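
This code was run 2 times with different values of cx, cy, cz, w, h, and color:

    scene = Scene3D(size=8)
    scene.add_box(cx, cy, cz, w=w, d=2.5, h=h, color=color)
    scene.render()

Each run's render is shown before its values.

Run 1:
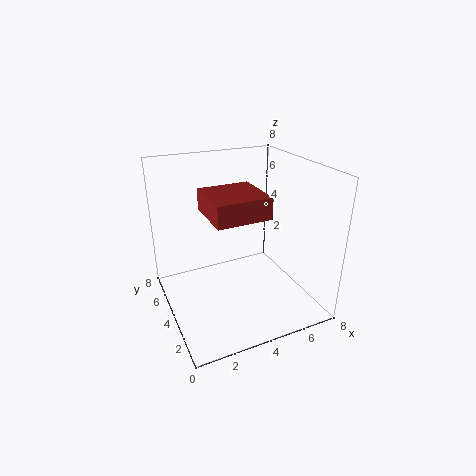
cx = 1.5
cy = 0.5
cz = 6.5
w = 2.5
h = 1
color = 'brown'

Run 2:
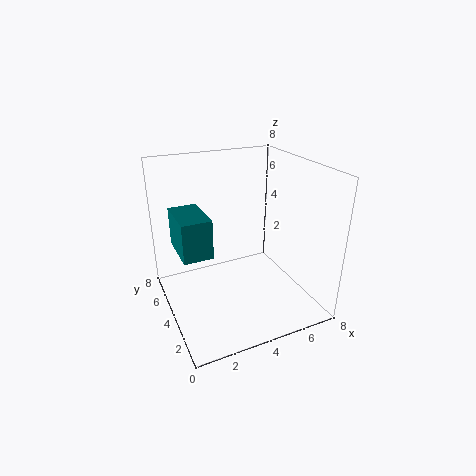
cx = 0.5
cy = 2.5
cz = 4
w = 1.5
h = 2
color = 'teal'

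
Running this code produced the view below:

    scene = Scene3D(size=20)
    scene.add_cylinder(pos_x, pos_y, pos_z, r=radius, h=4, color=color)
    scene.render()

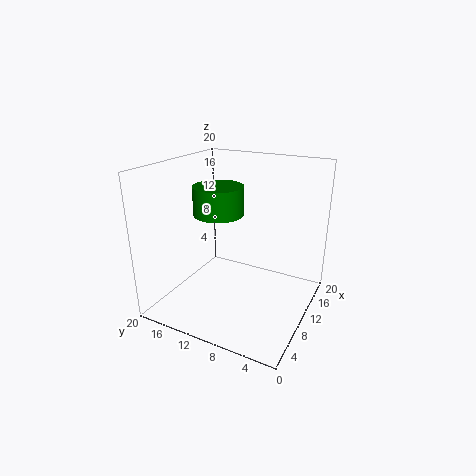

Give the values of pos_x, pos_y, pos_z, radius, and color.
pos_x = 10, pos_y = 13, pos_z = 13, radius = 3.5, color = 'green'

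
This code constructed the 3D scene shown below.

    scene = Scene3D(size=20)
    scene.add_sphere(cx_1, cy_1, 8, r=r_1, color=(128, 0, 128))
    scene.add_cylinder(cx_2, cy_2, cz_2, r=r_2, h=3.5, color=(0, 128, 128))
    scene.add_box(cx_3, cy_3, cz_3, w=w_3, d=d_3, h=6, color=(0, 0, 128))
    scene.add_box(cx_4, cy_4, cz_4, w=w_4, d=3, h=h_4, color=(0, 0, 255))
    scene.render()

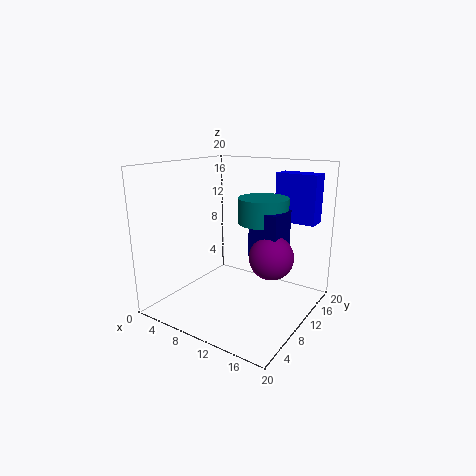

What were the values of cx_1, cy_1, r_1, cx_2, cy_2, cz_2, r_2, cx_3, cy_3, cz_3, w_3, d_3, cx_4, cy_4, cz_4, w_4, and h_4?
cx_1 = 15
cy_1 = 10.5
r_1 = 3
cx_2 = 12.5
cy_2 = 12.5
cz_2 = 12
r_2 = 3.5
cx_3 = 12
cy_3 = 9.5
cz_3 = 8
w_3 = 4
d_3 = 4.5
cx_4 = 12.5
cy_4 = 16
cz_4 = 11.5
w_4 = 6
h_4 = 7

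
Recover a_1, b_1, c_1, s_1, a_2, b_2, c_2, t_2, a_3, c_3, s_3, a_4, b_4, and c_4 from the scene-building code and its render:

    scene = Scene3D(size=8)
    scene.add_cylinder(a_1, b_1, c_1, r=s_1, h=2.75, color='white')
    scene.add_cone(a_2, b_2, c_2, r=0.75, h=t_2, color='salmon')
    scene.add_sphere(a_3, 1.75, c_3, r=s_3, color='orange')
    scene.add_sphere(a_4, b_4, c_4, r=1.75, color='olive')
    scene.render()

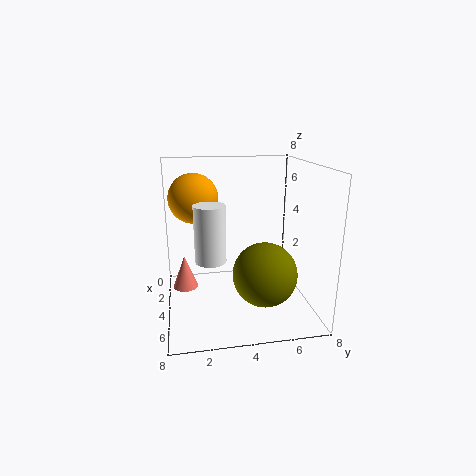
a_1 = 6.25; b_1 = 2.25; c_1 = 3.75; s_1 = 0.75; a_2 = 2.5; b_2 = 1; c_2 = 0.5; t_2 = 2; a_3 = 1.5; c_3 = 5.75; s_3 = 1.5; a_4 = 5.25; b_4 = 5.25; c_4 = 2.25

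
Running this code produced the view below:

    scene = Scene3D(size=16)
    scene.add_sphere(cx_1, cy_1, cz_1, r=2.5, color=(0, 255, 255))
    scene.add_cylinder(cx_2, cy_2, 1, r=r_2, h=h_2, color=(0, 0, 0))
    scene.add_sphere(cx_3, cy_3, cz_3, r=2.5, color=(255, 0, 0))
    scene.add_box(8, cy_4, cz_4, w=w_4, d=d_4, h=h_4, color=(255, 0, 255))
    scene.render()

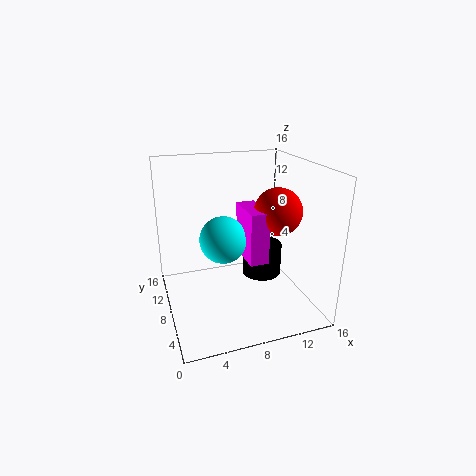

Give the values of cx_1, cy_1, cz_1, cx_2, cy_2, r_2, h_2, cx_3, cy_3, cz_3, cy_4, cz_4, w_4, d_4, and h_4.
cx_1 = 6, cy_1 = 7, cz_1 = 8.5, cx_2 = 12.5, cy_2 = 11.5, r_2 = 2.5, h_2 = 4, cx_3 = 11.5, cy_3 = 5.5, cz_3 = 11.5, cy_4 = 4, cz_4 = 6.5, w_4 = 2, d_4 = 4.5, h_4 = 5.5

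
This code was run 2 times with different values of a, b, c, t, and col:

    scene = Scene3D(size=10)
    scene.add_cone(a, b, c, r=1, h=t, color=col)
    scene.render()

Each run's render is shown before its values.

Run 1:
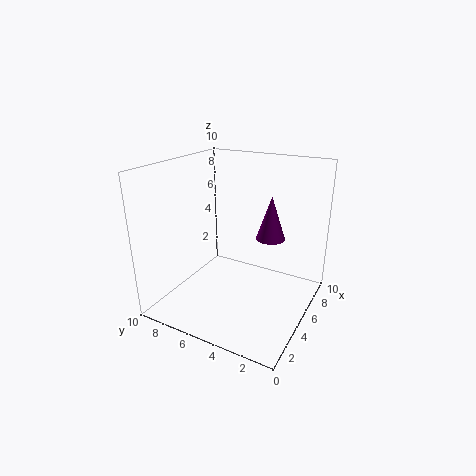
a = 6
b = 3
c = 5
t = 3
col = 'purple'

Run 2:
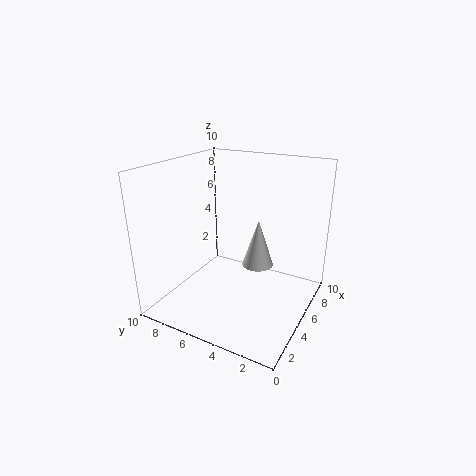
a = 4
b = 3
c = 4
t = 3
col = 'white'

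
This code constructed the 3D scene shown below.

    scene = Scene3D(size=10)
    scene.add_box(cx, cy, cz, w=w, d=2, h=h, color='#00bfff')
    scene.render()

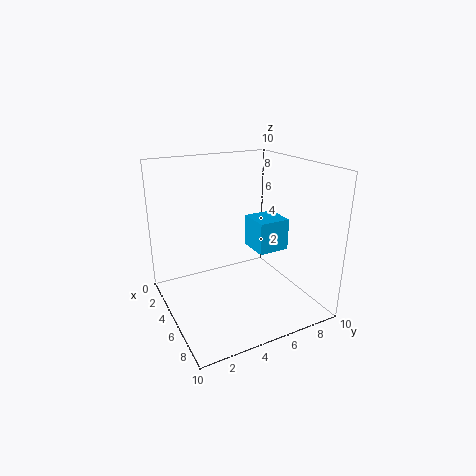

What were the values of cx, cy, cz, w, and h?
cx = 6, cy = 5, cz = 5, w = 2, h = 2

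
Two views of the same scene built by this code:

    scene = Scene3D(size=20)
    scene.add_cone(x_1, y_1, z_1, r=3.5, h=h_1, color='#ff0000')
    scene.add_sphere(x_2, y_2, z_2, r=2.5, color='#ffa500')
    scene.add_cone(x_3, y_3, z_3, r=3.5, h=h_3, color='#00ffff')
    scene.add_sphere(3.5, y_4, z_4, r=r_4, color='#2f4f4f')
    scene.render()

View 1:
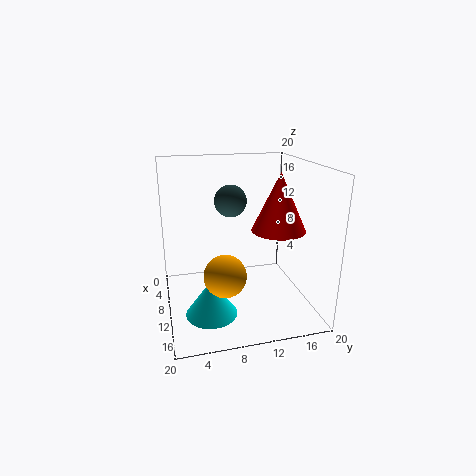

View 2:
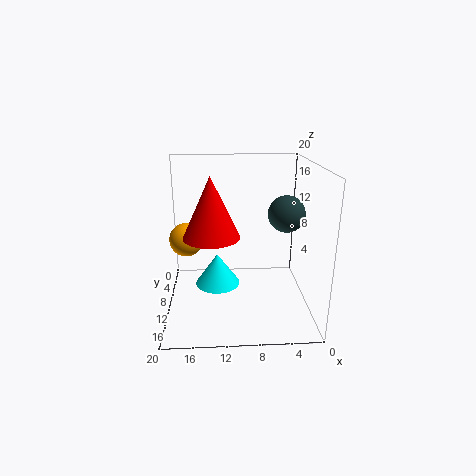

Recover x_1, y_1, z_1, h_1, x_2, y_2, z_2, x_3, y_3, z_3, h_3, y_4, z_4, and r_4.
x_1 = 13.5, y_1 = 14.5, z_1 = 12, h_1 = 7.5, x_2 = 17.5, y_2 = 6.5, z_2 = 8.5, x_3 = 13, y_3 = 5.5, z_3 = 0.5, h_3 = 5, y_4 = 10.5, z_4 = 13.5, r_4 = 2.5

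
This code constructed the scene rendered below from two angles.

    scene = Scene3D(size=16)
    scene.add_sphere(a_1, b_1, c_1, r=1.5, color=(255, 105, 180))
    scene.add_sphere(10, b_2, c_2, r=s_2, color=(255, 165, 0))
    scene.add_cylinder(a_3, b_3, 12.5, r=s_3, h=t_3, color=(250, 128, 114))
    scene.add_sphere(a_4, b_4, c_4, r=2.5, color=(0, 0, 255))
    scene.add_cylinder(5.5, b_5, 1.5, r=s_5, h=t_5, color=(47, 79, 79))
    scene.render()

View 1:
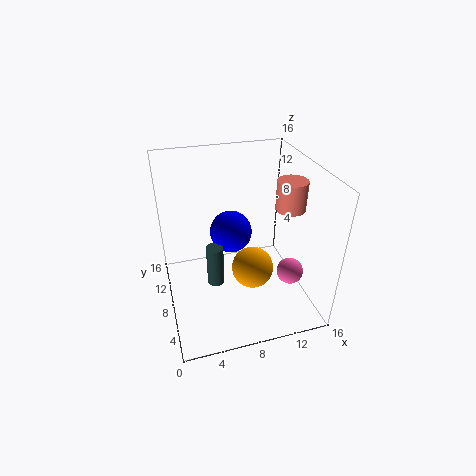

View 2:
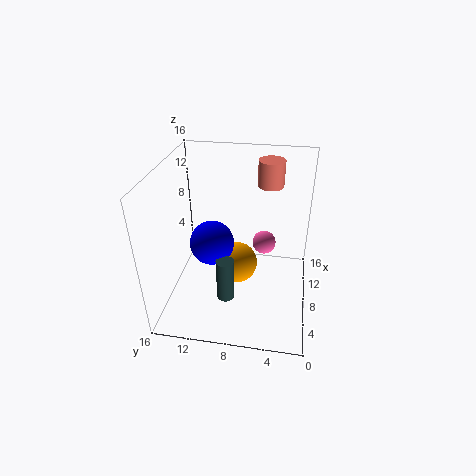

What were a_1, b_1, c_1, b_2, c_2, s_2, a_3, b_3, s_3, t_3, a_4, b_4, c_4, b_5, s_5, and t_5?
a_1 = 13.5; b_1 = 5.5; c_1 = 4; b_2 = 8.5; c_2 = 3; s_2 = 2.5; a_3 = 12.5; b_3 = 5; s_3 = 1.5; t_3 = 3; a_4 = 8; b_4 = 11; c_4 = 7; b_5 = 9; s_5 = 1; t_5 = 5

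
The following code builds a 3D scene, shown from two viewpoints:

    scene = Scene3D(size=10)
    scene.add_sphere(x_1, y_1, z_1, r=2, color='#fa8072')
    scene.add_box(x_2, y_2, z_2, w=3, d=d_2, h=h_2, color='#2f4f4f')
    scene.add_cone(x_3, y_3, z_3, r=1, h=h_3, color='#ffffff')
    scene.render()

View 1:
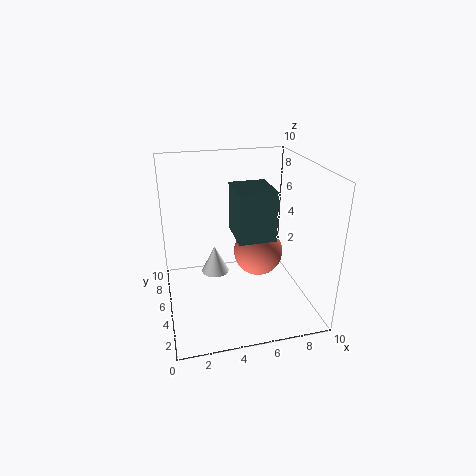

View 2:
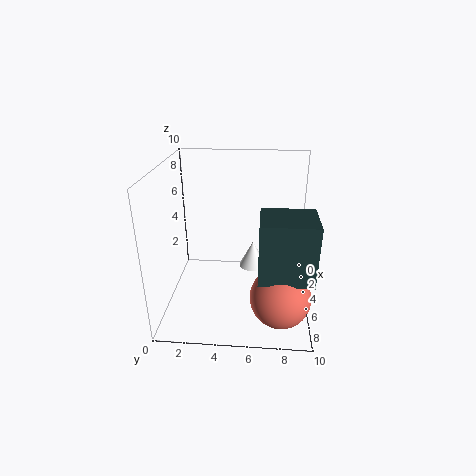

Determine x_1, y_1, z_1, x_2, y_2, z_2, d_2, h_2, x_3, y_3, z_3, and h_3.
x_1 = 7.5, y_1 = 8, z_1 = 2, x_2 = 5.5, y_2 = 6.5, z_2 = 3.5, d_2 = 3.5, h_2 = 4, x_3 = 3.5, y_3 = 6, z_3 = 2, h_3 = 2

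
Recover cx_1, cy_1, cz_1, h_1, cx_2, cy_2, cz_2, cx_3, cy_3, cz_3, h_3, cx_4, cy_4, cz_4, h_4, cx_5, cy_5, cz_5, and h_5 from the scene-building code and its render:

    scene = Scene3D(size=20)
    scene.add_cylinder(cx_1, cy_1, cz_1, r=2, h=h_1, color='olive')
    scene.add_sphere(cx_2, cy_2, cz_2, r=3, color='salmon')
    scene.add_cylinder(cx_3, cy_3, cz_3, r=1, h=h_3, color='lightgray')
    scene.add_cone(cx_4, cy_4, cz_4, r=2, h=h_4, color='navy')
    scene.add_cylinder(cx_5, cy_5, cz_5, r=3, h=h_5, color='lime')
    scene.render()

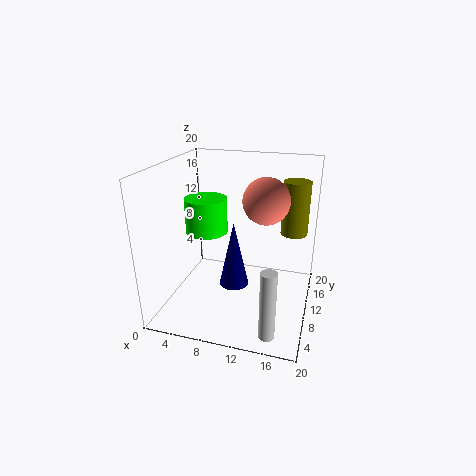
cx_1 = 17
cy_1 = 16
cz_1 = 9
h_1 = 8
cx_2 = 14
cy_2 = 9
cz_2 = 16
cx_3 = 16
cy_3 = 2
cz_3 = 1
h_3 = 9
cx_4 = 10
cy_4 = 8
cz_4 = 4
h_4 = 9
cx_5 = 5
cy_5 = 11
cz_5 = 10
h_5 = 5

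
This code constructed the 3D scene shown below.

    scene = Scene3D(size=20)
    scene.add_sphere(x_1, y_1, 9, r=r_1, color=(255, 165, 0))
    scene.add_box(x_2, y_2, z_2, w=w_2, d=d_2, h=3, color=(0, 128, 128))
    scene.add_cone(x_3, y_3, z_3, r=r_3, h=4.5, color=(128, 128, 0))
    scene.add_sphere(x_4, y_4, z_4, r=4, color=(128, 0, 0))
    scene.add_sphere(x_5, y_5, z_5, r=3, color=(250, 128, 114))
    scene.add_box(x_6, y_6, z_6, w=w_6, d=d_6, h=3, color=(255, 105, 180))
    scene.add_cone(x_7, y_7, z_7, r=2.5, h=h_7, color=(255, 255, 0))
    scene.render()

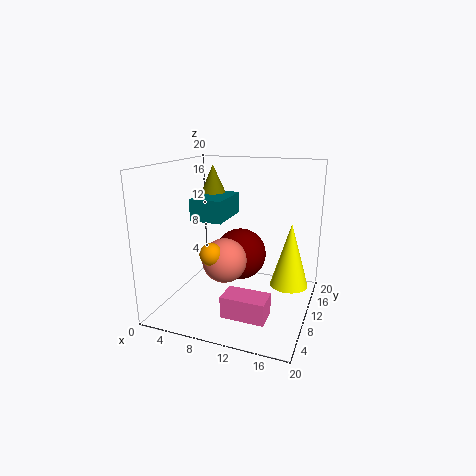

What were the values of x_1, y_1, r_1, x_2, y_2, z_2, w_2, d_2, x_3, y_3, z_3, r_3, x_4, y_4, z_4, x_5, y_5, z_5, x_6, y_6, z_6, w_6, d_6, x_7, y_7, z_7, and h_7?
x_1 = 8
y_1 = 5.5
r_1 = 1.5
x_2 = 4
y_2 = 7.5
z_2 = 12.5
w_2 = 4.5
d_2 = 7
x_3 = 5
y_3 = 13
z_3 = 15
r_3 = 2
x_4 = 8.5
y_4 = 15
z_4 = 5.5
x_5 = 9
y_5 = 7.5
z_5 = 7.5
x_6 = 9.5
y_6 = 4.5
z_6 = 0.5
w_6 = 6
d_6 = 3.5
x_7 = 17.5
y_7 = 9.5
z_7 = 4.5
h_7 = 8.5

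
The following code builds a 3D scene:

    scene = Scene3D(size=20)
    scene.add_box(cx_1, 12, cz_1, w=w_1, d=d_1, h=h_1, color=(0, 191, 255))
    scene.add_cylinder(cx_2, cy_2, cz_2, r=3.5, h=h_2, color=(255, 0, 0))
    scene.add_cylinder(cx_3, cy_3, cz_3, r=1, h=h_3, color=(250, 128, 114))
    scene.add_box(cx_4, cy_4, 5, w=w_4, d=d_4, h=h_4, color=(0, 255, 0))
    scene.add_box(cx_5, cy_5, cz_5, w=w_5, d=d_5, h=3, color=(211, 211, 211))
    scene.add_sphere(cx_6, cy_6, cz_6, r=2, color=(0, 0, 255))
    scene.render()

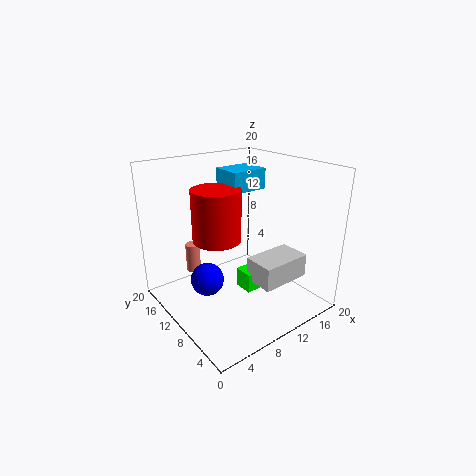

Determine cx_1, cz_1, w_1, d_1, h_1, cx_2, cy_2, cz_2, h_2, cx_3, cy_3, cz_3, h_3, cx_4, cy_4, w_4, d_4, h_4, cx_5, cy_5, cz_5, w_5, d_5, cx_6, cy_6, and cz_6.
cx_1 = 11, cz_1 = 15.5, w_1 = 5.5, d_1 = 4.5, h_1 = 3, cx_2 = 8.5, cy_2 = 13, cz_2 = 9, h_2 = 7.5, cx_3 = 5, cy_3 = 14, cz_3 = 5, h_3 = 4, cx_4 = 7.5, cy_4 = 4.5, w_4 = 4.5, d_4 = 2.5, h_4 = 2.5, cx_5 = 8, cy_5 = 1.5, cz_5 = 6.5, w_5 = 6.5, d_5 = 4, cx_6 = 3, cy_6 = 7, cz_6 = 7.5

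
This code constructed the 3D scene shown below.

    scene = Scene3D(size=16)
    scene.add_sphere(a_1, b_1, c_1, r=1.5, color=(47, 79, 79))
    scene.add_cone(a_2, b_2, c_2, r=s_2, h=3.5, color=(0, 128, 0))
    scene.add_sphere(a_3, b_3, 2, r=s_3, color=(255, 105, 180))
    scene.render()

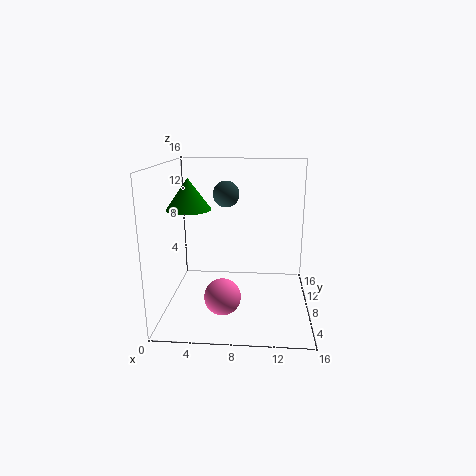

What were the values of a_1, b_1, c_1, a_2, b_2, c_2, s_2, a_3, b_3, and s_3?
a_1 = 6.5, b_1 = 10, c_1 = 12.5, a_2 = 2.5, b_2 = 8.5, c_2 = 11, s_2 = 2.5, a_3 = 6.5, b_3 = 5.5, s_3 = 2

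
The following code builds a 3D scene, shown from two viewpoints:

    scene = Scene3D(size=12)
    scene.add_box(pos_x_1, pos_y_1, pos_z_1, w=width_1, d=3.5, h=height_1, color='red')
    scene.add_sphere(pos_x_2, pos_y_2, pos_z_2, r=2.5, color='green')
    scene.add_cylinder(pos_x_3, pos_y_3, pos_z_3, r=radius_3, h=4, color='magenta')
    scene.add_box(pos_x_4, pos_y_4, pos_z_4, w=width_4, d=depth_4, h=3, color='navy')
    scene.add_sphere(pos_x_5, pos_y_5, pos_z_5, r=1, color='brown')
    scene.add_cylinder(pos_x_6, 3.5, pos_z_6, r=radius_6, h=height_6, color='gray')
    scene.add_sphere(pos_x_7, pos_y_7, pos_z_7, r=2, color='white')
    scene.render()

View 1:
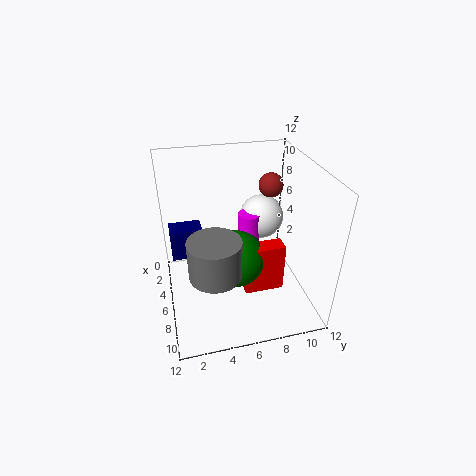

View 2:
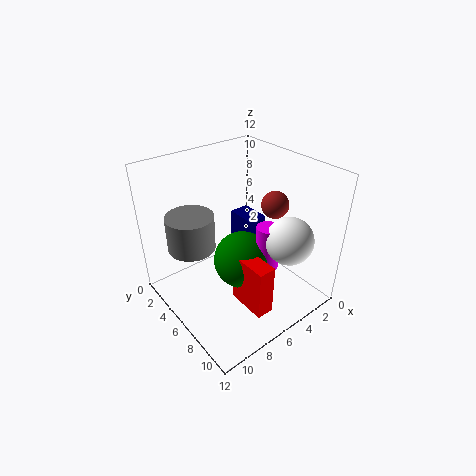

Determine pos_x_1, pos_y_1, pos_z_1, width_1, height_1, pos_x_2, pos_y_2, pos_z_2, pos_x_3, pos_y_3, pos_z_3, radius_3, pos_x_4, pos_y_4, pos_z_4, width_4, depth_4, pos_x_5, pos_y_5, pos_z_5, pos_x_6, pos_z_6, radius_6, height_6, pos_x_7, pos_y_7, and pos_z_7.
pos_x_1 = 5.5, pos_y_1 = 6.5, pos_z_1 = 0.5, width_1 = 1.5, height_1 = 4.5, pos_x_2 = 5.5, pos_y_2 = 6, pos_z_2 = 3.5, pos_x_3 = 4, pos_y_3 = 7.5, pos_z_3 = 3, radius_3 = 1, pos_x_4 = 0.5, pos_y_4 = 0.5, pos_z_4 = 2, width_4 = 2, depth_4 = 3, pos_x_5 = 5, pos_y_5 = 9, pos_z_5 = 10, pos_x_6 = 9, pos_z_6 = 5, radius_6 = 2, height_6 = 3, pos_x_7 = 3, pos_y_7 = 9, pos_z_7 = 6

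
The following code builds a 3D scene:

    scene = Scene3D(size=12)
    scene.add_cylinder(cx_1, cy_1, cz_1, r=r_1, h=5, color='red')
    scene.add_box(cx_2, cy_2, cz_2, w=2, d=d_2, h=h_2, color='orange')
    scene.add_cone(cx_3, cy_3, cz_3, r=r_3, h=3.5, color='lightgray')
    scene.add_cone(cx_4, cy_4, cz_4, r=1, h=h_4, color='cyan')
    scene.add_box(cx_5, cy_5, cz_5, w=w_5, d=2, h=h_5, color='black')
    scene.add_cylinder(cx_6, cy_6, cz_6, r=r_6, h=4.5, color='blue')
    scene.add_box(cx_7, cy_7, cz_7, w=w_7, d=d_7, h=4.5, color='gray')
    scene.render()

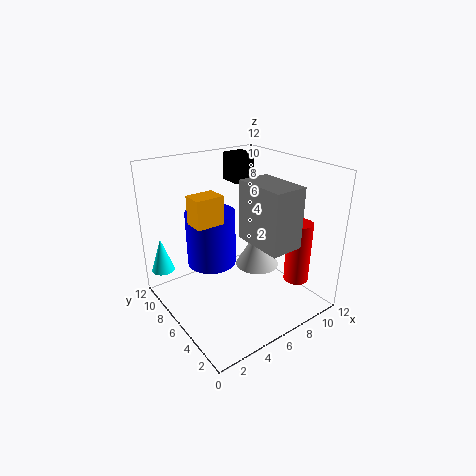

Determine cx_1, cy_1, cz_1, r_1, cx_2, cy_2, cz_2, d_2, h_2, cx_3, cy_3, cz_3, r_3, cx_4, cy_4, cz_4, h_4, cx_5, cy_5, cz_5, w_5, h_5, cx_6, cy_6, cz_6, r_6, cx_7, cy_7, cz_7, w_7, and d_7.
cx_1 = 9; cy_1 = 2; cz_1 = 3; r_1 = 1; cx_2 = 1; cy_2 = 3.5; cz_2 = 9; d_2 = 1.5; h_2 = 2; cx_3 = 9; cy_3 = 7; cz_3 = 2; r_3 = 2; cx_4 = 1; cy_4 = 10.5; cz_4 = 2.5; h_4 = 3; cx_5 = 8; cy_5 = 9; cz_5 = 9.5; w_5 = 2; h_5 = 2.5; cx_6 = 4; cy_6 = 7; cz_6 = 4; r_6 = 2; cx_7 = 5; cy_7 = 0.5; cz_7 = 7; w_7 = 2.5; d_7 = 4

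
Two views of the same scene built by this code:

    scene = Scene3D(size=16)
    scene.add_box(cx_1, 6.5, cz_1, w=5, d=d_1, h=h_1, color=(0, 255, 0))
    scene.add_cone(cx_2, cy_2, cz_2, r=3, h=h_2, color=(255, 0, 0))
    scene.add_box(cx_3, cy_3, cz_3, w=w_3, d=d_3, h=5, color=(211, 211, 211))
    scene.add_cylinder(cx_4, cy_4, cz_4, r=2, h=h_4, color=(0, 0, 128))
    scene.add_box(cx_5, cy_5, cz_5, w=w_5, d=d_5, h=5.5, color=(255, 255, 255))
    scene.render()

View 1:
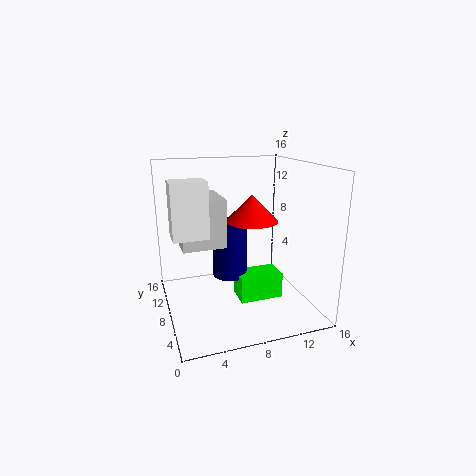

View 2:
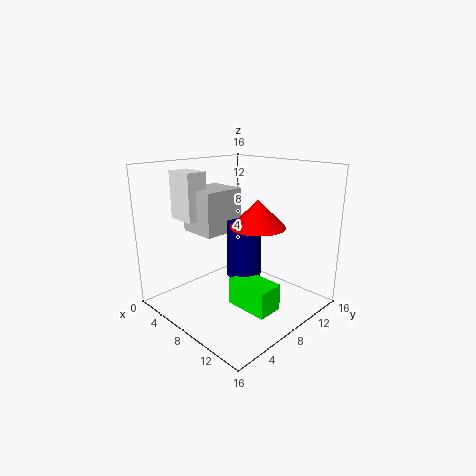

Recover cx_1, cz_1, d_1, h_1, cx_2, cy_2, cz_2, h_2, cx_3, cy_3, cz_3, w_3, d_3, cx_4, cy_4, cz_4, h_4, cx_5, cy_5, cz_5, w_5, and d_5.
cx_1 = 8
cz_1 = 0.5
d_1 = 3
h_1 = 3
cx_2 = 10
cy_2 = 9
cz_2 = 9.5
h_2 = 3
cx_3 = 1.5
cy_3 = 5.5
cz_3 = 8
w_3 = 4.5
d_3 = 5
cx_4 = 7.5
cy_4 = 9.5
cz_4 = 3
h_4 = 6.5
cx_5 = 0.5
cy_5 = 4.5
cz_5 = 9.5
w_5 = 3.5
d_5 = 2.5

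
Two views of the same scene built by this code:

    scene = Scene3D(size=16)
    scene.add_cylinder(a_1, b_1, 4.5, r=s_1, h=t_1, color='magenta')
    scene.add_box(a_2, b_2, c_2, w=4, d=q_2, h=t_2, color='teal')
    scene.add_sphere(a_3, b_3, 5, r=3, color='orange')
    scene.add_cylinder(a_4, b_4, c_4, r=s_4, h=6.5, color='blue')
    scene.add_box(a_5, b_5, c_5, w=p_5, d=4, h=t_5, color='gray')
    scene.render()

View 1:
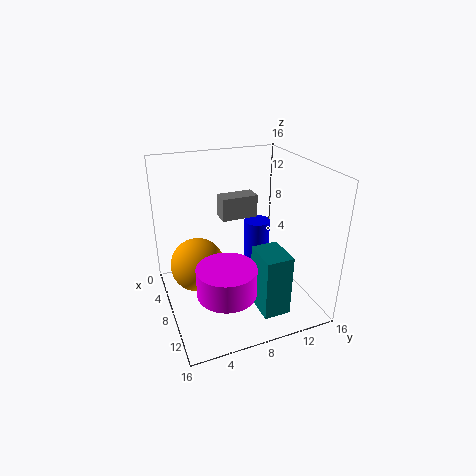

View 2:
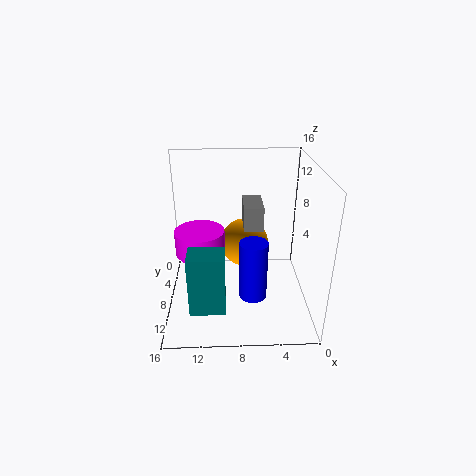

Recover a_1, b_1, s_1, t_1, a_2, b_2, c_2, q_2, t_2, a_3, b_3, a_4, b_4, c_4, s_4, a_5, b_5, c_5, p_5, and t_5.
a_1 = 12.5, b_1 = 5, s_1 = 3, t_1 = 3, a_2 = 9.5, b_2 = 9, c_2 = 0.5, q_2 = 3, t_2 = 7, a_3 = 7, b_3 = 3.5, a_4 = 6.5, b_4 = 11, c_4 = 2.5, s_4 = 1.5, a_5 = 5.5, b_5 = 6.5, c_5 = 10, p_5 = 2, t_5 = 2.5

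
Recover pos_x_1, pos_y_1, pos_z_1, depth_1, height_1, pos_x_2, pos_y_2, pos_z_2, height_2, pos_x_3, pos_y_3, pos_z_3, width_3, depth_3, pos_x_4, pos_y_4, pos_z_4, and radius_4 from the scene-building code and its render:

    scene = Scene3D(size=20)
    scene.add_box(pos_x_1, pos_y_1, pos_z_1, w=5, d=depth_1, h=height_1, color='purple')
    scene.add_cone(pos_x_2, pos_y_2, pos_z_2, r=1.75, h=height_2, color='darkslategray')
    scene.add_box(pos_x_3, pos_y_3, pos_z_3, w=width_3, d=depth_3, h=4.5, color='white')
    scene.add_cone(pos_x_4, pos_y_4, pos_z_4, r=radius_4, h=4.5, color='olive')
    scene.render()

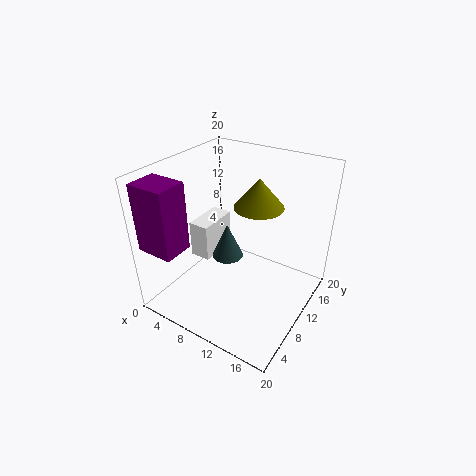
pos_x_1 = 1.25
pos_y_1 = 0.25
pos_z_1 = 10.5
depth_1 = 4
height_1 = 9
pos_x_2 = 12.75
pos_y_2 = 3.5
pos_z_2 = 12.25
height_2 = 4
pos_x_3 = 7.25
pos_y_3 = 3.5
pos_z_3 = 10.25
width_3 = 2.5
depth_3 = 5
pos_x_4 = 10
pos_y_4 = 15.75
pos_z_4 = 12.25
radius_4 = 3.75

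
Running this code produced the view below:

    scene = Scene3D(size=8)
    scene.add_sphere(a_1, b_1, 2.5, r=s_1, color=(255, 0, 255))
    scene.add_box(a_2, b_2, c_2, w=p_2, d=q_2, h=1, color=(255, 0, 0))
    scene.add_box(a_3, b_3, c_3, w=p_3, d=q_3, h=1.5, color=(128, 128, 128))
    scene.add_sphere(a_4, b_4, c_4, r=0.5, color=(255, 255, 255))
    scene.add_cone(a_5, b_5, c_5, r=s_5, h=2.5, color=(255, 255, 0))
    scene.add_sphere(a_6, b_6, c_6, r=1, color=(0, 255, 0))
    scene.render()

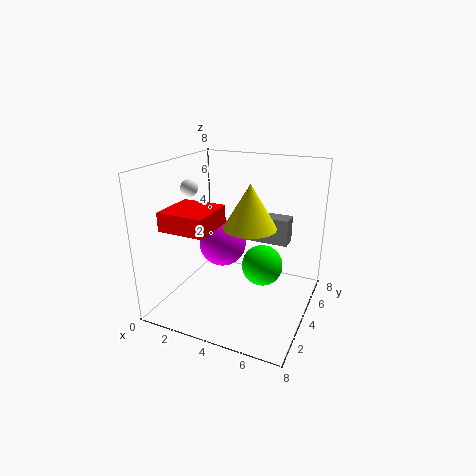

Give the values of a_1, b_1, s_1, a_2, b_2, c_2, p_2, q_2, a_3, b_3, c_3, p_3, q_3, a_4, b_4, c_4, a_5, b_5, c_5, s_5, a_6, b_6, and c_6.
a_1 = 2; b_1 = 6; s_1 = 1.5; a_2 = 1; b_2 = 1; c_2 = 5; p_2 = 2.5; q_2 = 2.5; a_3 = 4; b_3 = 5; c_3 = 3.5; p_3 = 2.5; q_3 = 1; a_4 = 1; b_4 = 4; c_4 = 6.5; a_5 = 4.5; b_5 = 4.5; c_5 = 4.5; s_5 = 1.5; a_6 = 6; b_6 = 2.5; c_6 = 3.5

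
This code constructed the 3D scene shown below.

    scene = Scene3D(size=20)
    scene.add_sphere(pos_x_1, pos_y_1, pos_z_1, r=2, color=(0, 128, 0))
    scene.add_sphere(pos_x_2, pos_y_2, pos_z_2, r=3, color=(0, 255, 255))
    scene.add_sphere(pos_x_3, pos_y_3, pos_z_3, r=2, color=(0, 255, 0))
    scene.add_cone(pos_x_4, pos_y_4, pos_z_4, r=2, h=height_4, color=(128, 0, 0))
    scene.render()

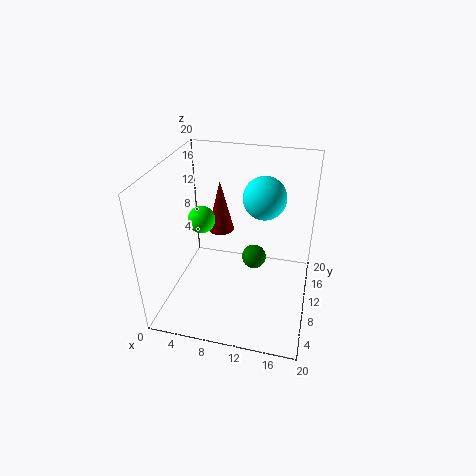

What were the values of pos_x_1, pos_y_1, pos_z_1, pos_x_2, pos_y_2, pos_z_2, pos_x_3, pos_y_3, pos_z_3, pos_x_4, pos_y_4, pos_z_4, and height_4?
pos_x_1 = 11; pos_y_1 = 17; pos_z_1 = 2; pos_x_2 = 13; pos_y_2 = 13; pos_z_2 = 15; pos_x_3 = 4; pos_y_3 = 12; pos_z_3 = 11; pos_x_4 = 6; pos_y_4 = 15; pos_z_4 = 8; height_4 = 8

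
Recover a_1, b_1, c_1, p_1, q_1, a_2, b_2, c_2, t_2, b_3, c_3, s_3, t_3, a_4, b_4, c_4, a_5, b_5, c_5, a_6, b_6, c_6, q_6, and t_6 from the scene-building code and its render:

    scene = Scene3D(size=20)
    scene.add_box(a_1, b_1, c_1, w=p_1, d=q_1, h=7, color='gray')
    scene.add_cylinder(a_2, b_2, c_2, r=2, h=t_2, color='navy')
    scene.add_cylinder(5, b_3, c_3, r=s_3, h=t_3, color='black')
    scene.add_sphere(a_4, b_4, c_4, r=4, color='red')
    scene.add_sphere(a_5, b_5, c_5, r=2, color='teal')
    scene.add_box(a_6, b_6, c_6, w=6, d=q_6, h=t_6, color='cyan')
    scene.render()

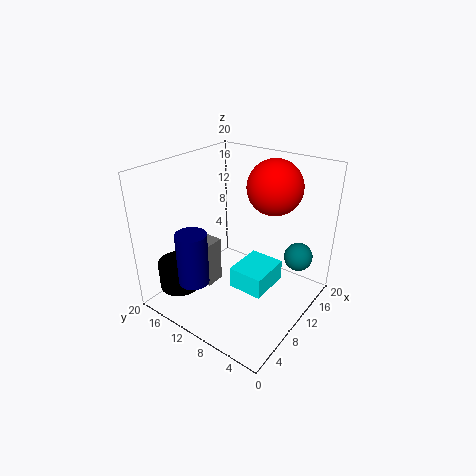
a_1 = 8; b_1 = 14; c_1 = 1; p_1 = 3; q_1 = 4; a_2 = 3; b_2 = 12; c_2 = 6; t_2 = 7; b_3 = 17; c_3 = 2; s_3 = 3; t_3 = 4; a_4 = 16; b_4 = 8; c_4 = 16; a_5 = 15; b_5 = 3; c_5 = 7; a_6 = 8; b_6 = 5; c_6 = 3; q_6 = 5; t_6 = 3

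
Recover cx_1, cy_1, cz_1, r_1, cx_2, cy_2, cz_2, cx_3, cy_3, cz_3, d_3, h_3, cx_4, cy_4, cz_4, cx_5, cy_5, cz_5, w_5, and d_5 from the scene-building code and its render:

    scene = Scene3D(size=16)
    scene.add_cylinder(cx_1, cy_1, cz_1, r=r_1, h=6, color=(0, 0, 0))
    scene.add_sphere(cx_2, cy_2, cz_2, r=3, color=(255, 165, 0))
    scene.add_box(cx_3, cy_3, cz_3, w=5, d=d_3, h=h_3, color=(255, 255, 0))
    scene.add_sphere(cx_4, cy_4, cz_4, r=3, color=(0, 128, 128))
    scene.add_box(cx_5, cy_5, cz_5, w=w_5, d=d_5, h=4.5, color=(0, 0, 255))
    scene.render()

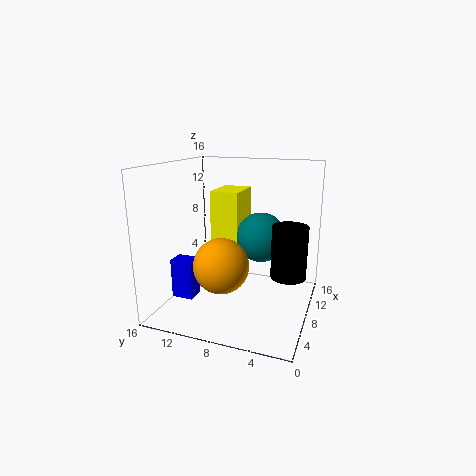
cx_1 = 9.5, cy_1 = 2.5, cz_1 = 3.5, r_1 = 2, cx_2 = 5.5, cy_2 = 9, cz_2 = 5.5, cx_3 = 10.5, cy_3 = 9, cz_3 = 6, d_3 = 3.5, h_3 = 6.5, cx_4 = 12, cy_4 = 6.5, cz_4 = 7, cx_5 = 5, cy_5 = 12.5, cz_5 = 1, w_5 = 2, d_5 = 2.5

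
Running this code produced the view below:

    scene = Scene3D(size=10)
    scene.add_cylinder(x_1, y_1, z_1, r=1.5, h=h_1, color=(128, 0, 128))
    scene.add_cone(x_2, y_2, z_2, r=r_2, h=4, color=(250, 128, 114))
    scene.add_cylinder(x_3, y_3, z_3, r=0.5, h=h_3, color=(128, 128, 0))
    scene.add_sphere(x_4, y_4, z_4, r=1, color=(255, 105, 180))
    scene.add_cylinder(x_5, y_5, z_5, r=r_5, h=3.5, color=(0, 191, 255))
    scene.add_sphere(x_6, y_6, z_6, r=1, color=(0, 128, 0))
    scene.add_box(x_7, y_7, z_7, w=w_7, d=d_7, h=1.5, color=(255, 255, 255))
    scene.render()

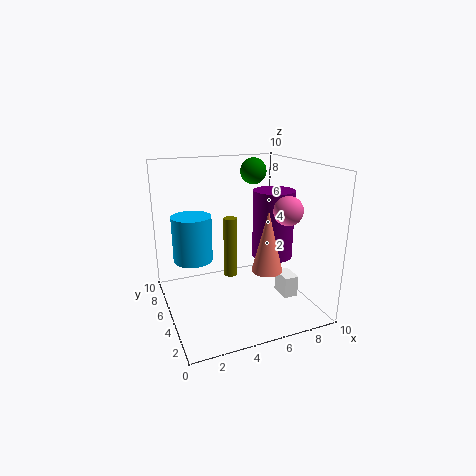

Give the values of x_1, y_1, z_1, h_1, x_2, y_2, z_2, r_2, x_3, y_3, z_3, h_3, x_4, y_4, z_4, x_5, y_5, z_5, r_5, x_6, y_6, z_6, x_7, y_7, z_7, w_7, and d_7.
x_1 = 8
y_1 = 5.5
z_1 = 3
h_1 = 5
x_2 = 6
y_2 = 2.5
z_2 = 3.5
r_2 = 1
x_3 = 5
y_3 = 6.5
z_3 = 1.5
h_3 = 4.5
x_4 = 8
y_4 = 3.5
z_4 = 7
x_5 = 2.5
y_5 = 8
z_5 = 2.5
r_5 = 1.5
x_6 = 7.5
y_6 = 8
z_6 = 9
x_7 = 7.5
y_7 = 2.5
z_7 = 1
w_7 = 1
d_7 = 1.5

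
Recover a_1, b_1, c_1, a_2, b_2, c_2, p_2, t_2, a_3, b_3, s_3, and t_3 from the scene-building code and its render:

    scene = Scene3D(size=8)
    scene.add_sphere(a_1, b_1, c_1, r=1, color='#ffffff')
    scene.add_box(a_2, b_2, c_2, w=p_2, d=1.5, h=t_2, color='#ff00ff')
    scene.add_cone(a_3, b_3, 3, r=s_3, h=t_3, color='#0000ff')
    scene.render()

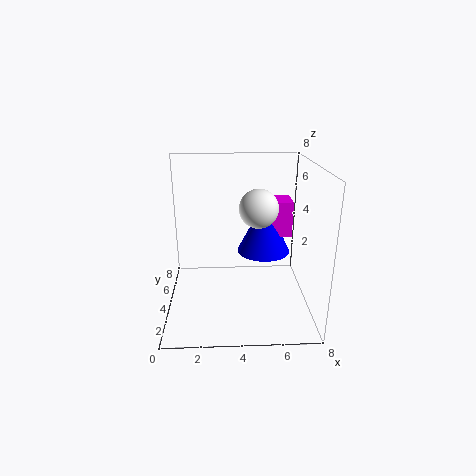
a_1 = 5
b_1 = 3
c_1 = 6
a_2 = 5.5
b_2 = 4
c_2 = 4
p_2 = 1.5
t_2 = 2
a_3 = 5.5
b_3 = 4.5
s_3 = 1.5
t_3 = 3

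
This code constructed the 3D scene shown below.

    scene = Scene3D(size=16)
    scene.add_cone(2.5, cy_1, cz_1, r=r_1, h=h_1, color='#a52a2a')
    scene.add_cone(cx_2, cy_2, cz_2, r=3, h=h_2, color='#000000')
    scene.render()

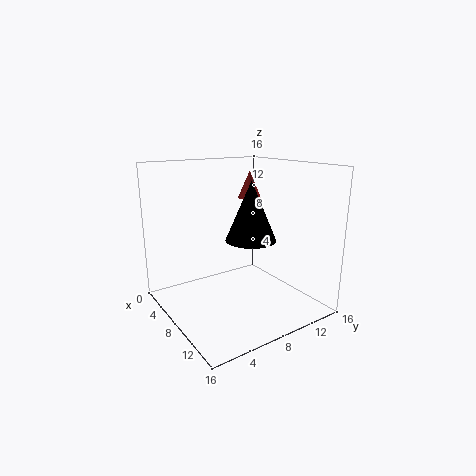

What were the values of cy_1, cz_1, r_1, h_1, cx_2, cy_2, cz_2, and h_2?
cy_1 = 13.5
cz_1 = 11
r_1 = 1.5
h_1 = 3.5
cx_2 = 7
cy_2 = 10.5
cz_2 = 7
h_2 = 7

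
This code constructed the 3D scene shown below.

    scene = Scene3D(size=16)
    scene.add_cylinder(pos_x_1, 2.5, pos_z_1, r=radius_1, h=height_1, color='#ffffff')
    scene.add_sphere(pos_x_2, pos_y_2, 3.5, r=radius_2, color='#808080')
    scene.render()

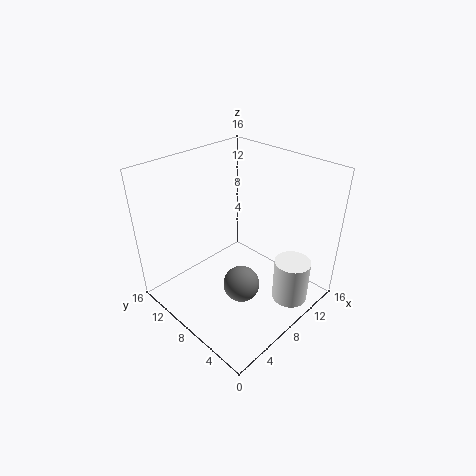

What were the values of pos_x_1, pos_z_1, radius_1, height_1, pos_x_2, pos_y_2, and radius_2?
pos_x_1 = 11, pos_z_1 = 1, radius_1 = 2, height_1 = 5, pos_x_2 = 6.5, pos_y_2 = 6, radius_2 = 2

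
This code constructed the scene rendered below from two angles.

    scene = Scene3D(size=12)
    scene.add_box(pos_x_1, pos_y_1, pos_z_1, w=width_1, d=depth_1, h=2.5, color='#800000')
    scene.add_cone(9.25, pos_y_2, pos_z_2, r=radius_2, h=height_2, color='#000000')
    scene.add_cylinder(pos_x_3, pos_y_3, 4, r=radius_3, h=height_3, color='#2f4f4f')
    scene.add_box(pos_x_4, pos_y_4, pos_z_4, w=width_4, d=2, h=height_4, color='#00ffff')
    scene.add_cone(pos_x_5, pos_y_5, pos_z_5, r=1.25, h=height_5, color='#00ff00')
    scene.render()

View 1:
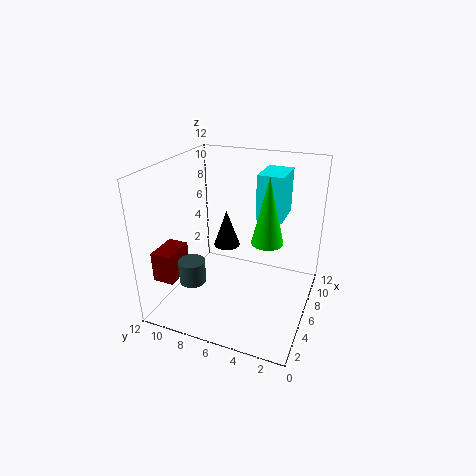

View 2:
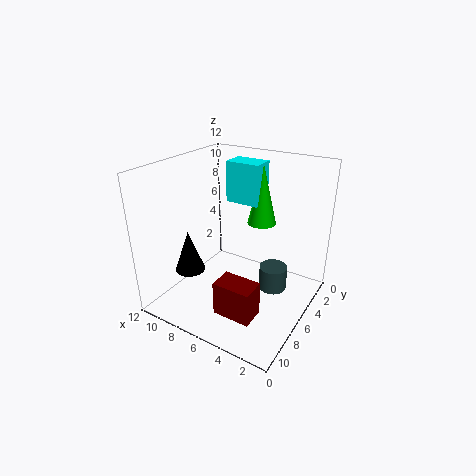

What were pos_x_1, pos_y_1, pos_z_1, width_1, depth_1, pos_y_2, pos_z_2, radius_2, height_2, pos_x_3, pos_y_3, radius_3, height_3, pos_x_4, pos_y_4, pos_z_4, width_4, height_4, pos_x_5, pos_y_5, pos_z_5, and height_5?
pos_x_1 = 1.75, pos_y_1 = 10, pos_z_1 = 3, width_1 = 2.75, depth_1 = 1.75, pos_y_2 = 8.5, pos_z_2 = 3.25, radius_2 = 1.25, height_2 = 3.5, pos_x_3 = 1.75, pos_y_3 = 8, radius_3 = 1, height_3 = 1.75, pos_x_4 = 5.25, pos_y_4 = 2.25, pos_z_4 = 8.25, width_4 = 3, height_4 = 3.5, pos_x_5 = 5.25, pos_y_5 = 3.25, pos_z_5 = 6.5, height_5 = 5.25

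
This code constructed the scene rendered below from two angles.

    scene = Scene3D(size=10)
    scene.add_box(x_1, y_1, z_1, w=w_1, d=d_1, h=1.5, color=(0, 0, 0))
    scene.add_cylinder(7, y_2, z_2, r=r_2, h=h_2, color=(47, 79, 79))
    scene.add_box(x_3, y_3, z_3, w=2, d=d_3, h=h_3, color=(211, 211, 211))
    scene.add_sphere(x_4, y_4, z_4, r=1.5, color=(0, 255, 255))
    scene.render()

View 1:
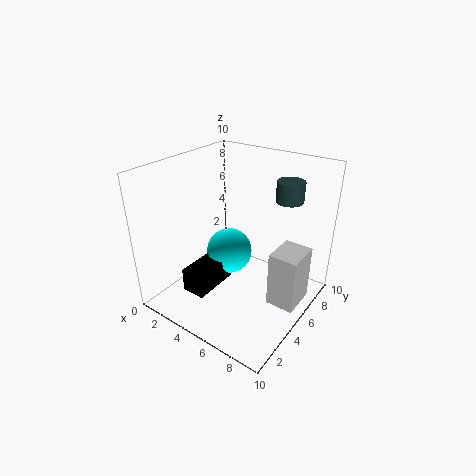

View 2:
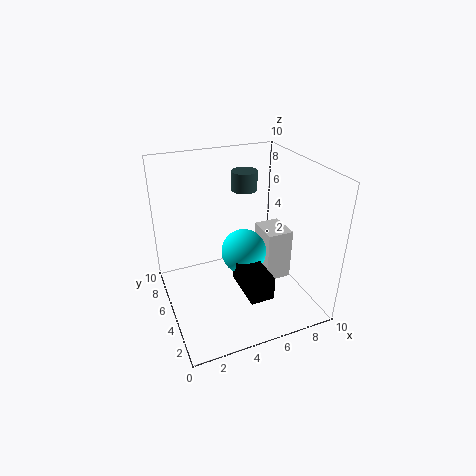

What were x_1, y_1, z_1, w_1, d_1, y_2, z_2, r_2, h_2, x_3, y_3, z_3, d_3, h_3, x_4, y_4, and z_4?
x_1 = 4; y_1 = 0.5; z_1 = 3; w_1 = 1.5; d_1 = 3; y_2 = 8.5; z_2 = 7; r_2 = 1; h_2 = 1.5; x_3 = 7.5; y_3 = 5; z_3 = 0.5; d_3 = 2.5; h_3 = 4; x_4 = 5; y_4 = 4; z_4 = 4.5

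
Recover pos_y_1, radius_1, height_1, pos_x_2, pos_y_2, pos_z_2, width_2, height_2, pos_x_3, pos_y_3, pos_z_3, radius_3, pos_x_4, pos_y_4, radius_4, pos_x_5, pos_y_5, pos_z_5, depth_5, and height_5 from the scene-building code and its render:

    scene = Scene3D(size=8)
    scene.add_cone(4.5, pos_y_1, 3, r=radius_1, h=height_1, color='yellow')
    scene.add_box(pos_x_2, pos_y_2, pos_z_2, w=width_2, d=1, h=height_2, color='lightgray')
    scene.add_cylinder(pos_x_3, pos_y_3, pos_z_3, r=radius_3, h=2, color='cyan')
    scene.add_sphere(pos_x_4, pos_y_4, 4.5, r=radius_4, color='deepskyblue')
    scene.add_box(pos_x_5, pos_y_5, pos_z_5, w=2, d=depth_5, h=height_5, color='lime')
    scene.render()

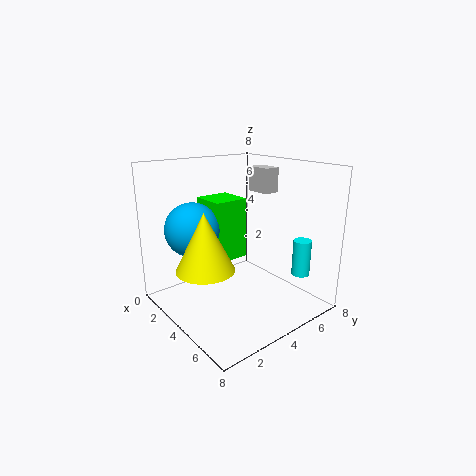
pos_y_1 = 1.5, radius_1 = 1.5, height_1 = 3, pos_x_2 = 2, pos_y_2 = 6.5, pos_z_2 = 6, width_2 = 1.5, height_2 = 1.5, pos_x_3 = 6.5, pos_y_3 = 6.5, pos_z_3 = 2, radius_3 = 0.5, pos_x_4 = 2.5, pos_y_4 = 2, radius_4 = 1.5, pos_x_5 = 1.5, pos_y_5 = 3, pos_z_5 = 2.5, depth_5 = 2, height_5 = 3.5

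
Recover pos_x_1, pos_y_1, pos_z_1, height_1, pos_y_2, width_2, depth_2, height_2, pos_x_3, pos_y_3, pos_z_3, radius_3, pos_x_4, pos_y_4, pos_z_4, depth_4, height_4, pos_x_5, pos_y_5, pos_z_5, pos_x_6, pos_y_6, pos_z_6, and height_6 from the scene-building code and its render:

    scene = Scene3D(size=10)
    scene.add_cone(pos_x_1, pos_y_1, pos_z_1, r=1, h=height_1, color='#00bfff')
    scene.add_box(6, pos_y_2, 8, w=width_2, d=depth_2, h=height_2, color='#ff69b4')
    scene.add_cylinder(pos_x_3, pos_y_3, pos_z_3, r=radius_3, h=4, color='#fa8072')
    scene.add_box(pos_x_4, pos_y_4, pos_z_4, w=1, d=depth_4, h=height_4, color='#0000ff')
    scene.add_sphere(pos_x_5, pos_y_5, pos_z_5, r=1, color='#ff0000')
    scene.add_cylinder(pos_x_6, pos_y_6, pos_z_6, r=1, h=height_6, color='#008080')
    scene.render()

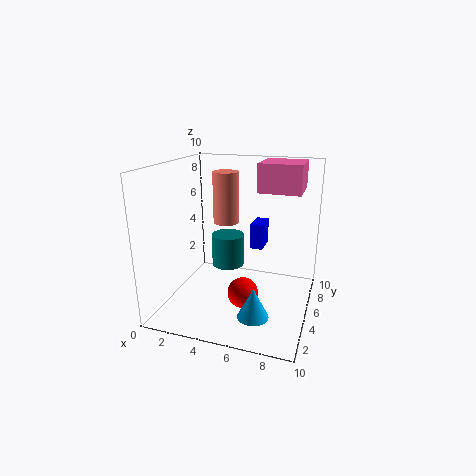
pos_x_1 = 7, pos_y_1 = 2, pos_z_1 = 1, height_1 = 2, pos_y_2 = 6, width_2 = 3, depth_2 = 3, height_2 = 2, pos_x_3 = 3, pos_y_3 = 8, pos_z_3 = 5, radius_3 = 1, pos_x_4 = 5, pos_y_4 = 8, pos_z_4 = 3, depth_4 = 2, height_4 = 2, pos_x_5 = 6, pos_y_5 = 3, pos_z_5 = 2, pos_x_6 = 5, pos_y_6 = 3, pos_z_6 = 4, height_6 = 2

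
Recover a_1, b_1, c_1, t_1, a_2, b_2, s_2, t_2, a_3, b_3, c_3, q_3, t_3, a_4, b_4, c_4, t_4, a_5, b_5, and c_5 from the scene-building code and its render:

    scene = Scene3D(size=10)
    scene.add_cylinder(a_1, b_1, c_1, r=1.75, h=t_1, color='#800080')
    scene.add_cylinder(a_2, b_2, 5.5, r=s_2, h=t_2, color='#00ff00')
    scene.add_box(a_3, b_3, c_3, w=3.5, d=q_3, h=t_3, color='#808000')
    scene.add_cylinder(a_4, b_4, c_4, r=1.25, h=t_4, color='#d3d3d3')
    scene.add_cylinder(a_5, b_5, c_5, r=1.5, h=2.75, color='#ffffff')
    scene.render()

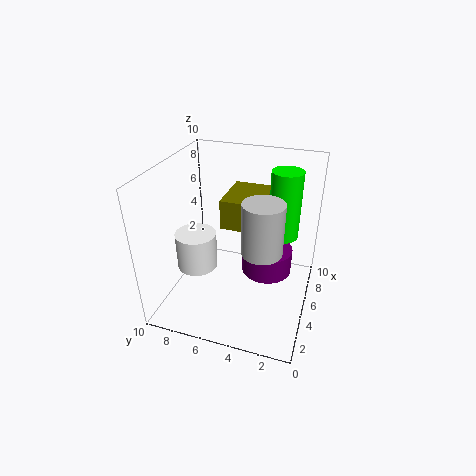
a_1 = 5.5; b_1 = 3; c_1 = 2.5; t_1 = 1.75; a_2 = 5.5; b_2 = 2; s_2 = 1; t_2 = 4.5; a_3 = 4.25; b_3 = 3.25; c_3 = 6; q_3 = 2.75; t_3 = 2; a_4 = 2.75; b_4 = 2.75; c_4 = 5.75; t_4 = 3.25; a_5 = 5; b_5 = 8.25; c_5 = 2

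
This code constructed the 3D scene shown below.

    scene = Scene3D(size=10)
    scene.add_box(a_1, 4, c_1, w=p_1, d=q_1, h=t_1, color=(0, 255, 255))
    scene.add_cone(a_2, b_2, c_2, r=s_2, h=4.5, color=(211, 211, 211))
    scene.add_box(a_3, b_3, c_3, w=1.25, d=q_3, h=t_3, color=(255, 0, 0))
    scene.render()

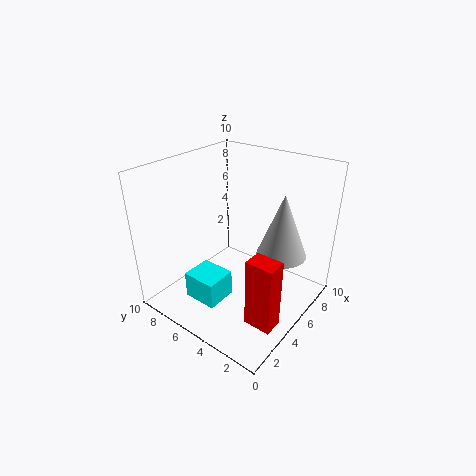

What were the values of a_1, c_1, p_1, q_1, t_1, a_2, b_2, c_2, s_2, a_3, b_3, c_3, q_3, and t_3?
a_1 = 1; c_1 = 2; p_1 = 2; q_1 = 2.25; t_1 = 1.75; a_2 = 6.75; b_2 = 2.5; c_2 = 3.75; s_2 = 1.75; a_3 = 1.75; b_3 = 0.25; c_3 = 1.5; q_3 = 1.75; t_3 = 4.5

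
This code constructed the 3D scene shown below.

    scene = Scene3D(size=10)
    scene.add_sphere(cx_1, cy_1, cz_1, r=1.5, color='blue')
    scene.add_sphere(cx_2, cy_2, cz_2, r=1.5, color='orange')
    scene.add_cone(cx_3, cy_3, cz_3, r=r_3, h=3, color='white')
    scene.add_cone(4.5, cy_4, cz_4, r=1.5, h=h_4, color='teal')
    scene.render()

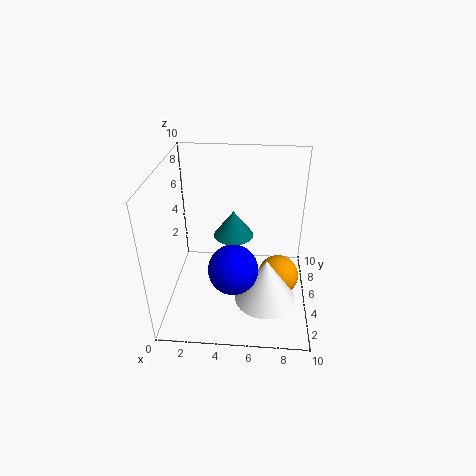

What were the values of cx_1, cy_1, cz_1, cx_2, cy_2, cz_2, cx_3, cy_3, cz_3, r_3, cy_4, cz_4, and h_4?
cx_1 = 5; cy_1 = 1.5; cz_1 = 5; cx_2 = 8; cy_2 = 5.5; cz_2 = 1.5; cx_3 = 7; cy_3 = 2.5; cz_3 = 2; r_3 = 2; cy_4 = 7; cz_4 = 4; h_4 = 2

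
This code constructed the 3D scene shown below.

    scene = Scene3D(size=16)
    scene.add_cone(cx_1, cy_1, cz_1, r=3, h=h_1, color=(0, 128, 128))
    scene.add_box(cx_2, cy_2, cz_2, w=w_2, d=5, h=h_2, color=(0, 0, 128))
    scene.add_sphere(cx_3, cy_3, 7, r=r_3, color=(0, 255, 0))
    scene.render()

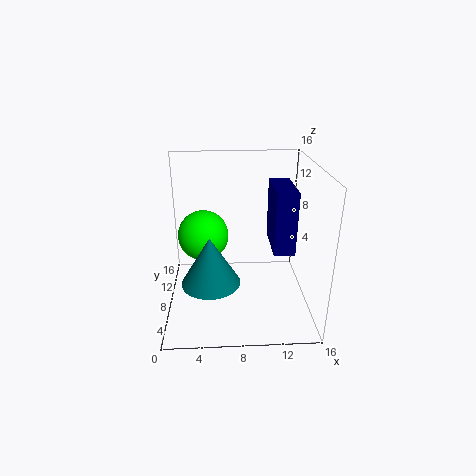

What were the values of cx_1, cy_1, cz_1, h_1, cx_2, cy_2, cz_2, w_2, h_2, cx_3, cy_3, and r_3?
cx_1 = 5, cy_1 = 4, cz_1 = 5, h_1 = 5, cx_2 = 11, cy_2 = 2, cz_2 = 9, w_2 = 2, h_2 = 6, cx_3 = 4, cy_3 = 11, r_3 = 3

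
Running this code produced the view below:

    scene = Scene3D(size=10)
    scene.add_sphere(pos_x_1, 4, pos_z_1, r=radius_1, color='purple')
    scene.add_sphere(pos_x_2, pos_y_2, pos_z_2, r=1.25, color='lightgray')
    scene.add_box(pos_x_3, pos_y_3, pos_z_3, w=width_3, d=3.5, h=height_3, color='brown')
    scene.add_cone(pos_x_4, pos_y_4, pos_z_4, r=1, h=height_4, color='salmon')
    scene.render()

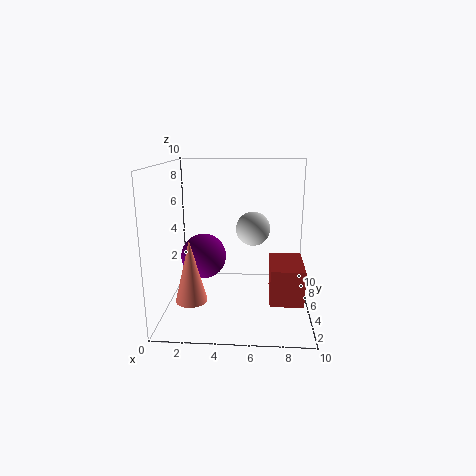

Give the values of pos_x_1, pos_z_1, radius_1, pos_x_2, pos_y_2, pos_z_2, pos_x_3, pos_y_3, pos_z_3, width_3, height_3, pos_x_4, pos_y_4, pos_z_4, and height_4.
pos_x_1 = 2.75; pos_z_1 = 4; radius_1 = 1.5; pos_x_2 = 6; pos_y_2 = 6.5; pos_z_2 = 5.25; pos_x_3 = 7.25; pos_y_3 = 2.75; pos_z_3 = 1; width_3 = 2.25; height_3 = 2.5; pos_x_4 = 2.25; pos_y_4 = 2; pos_z_4 = 1.75; height_4 = 4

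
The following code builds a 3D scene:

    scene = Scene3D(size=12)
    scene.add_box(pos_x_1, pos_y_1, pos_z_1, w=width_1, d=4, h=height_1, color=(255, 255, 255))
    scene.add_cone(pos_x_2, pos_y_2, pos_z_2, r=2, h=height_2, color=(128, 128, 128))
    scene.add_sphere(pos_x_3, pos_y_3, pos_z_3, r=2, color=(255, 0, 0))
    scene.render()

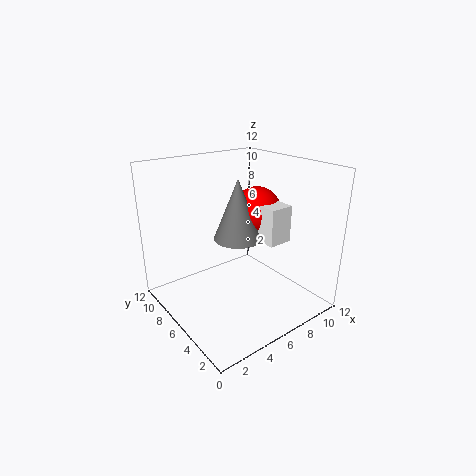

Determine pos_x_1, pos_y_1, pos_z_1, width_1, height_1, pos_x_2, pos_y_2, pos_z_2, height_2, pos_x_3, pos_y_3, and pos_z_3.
pos_x_1 = 7
pos_y_1 = 3
pos_z_1 = 6
width_1 = 2
height_1 = 3
pos_x_2 = 6
pos_y_2 = 6
pos_z_2 = 6
height_2 = 5
pos_x_3 = 8
pos_y_3 = 6
pos_z_3 = 8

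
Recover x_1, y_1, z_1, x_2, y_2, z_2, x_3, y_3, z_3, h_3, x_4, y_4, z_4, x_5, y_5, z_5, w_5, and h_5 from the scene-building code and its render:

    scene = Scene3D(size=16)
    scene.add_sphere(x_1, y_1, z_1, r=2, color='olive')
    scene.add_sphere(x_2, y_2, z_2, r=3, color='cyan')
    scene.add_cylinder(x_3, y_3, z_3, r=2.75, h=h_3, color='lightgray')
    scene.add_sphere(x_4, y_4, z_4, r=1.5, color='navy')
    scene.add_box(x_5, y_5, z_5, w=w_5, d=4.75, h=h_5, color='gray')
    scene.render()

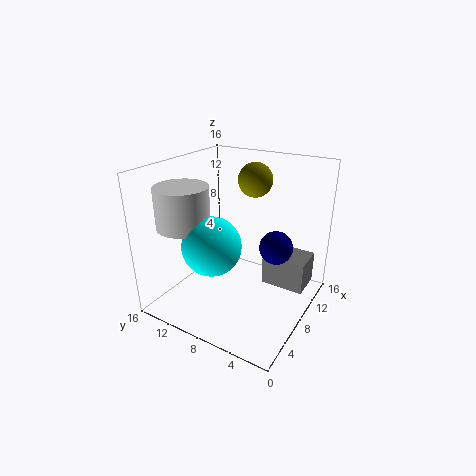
x_1 = 12.25; y_1 = 8.25; z_1 = 13.5; x_2 = 3.75; y_2 = 8.5; z_2 = 8.75; x_3 = 3.5; y_3 = 11.75; z_3 = 10.25; h_3 = 4.25; x_4 = 4.25; y_4 = 1.75; z_4 = 10.25; x_5 = 8.75; y_5 = 0.5; z_5 = 2.75; w_5 = 3.5; h_5 = 3.5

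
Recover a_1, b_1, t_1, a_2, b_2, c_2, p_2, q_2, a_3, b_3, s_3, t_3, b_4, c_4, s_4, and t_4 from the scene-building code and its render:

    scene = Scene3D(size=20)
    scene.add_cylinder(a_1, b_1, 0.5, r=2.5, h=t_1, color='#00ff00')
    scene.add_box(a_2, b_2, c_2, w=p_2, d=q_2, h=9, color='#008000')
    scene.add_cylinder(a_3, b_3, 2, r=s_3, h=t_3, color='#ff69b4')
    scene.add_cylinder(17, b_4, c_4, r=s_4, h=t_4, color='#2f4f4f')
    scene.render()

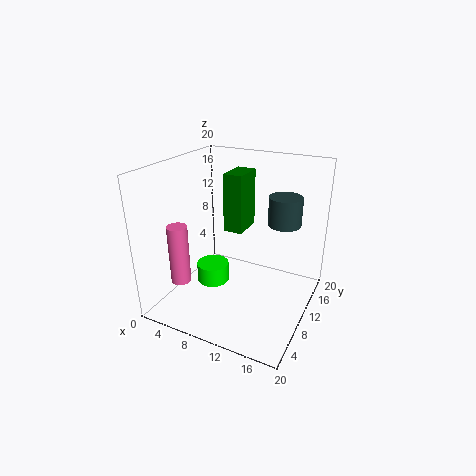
a_1 = 4.5
b_1 = 12
t_1 = 3
a_2 = 5.5
b_2 = 14
c_2 = 8.5
p_2 = 3
q_2 = 5
a_3 = 1.5
b_3 = 7.5
s_3 = 1.5
t_3 = 9
b_4 = 8.5
c_4 = 14
s_4 = 2
t_4 = 3.5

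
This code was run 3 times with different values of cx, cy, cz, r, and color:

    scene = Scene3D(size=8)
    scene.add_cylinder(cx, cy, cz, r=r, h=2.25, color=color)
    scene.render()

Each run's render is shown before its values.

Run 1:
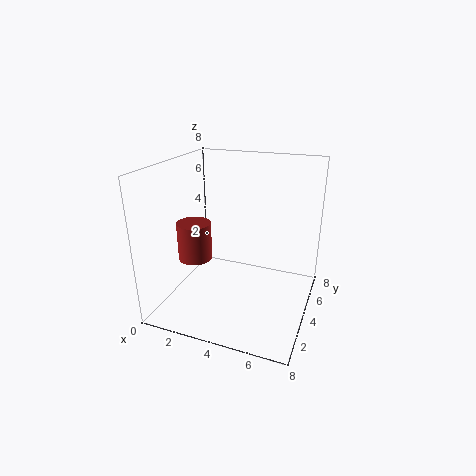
cx = 1.25, cy = 4, cz = 2.25, r = 1, color = 'brown'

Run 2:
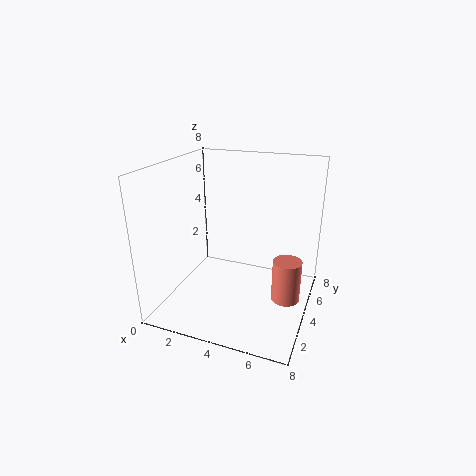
cx = 7, cy = 3.25, cz = 1.25, r = 0.75, color = 'salmon'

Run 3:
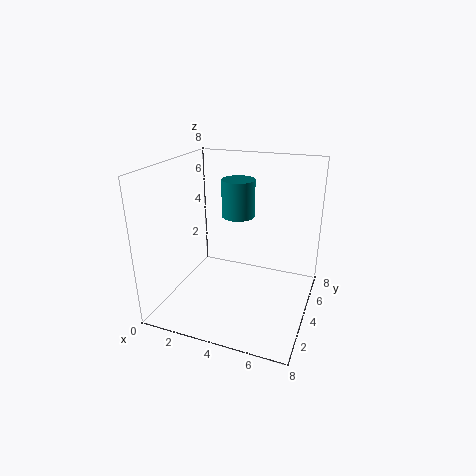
cx = 3.25, cy = 6, cz = 4.5, r = 1, color = 'teal'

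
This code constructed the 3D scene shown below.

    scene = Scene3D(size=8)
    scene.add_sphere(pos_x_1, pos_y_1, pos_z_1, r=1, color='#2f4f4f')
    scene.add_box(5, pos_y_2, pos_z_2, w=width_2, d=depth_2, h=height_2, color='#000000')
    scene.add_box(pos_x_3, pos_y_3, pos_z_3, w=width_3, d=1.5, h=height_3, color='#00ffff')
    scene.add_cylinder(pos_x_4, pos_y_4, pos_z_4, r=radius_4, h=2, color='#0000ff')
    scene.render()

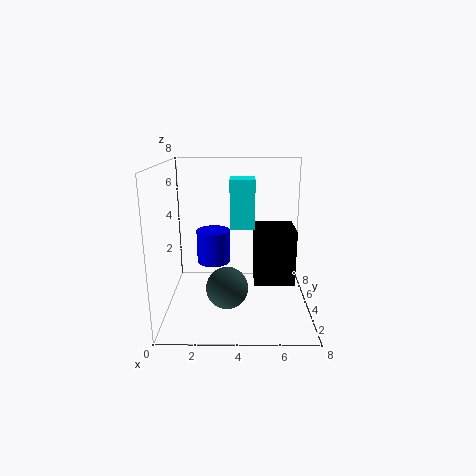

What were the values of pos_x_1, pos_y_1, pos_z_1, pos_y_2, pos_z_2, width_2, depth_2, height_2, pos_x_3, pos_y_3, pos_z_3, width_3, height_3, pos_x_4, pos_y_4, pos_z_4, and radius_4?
pos_x_1 = 3.5, pos_y_1 = 1, pos_z_1 = 2.5, pos_y_2 = 5, pos_z_2 = 0.5, width_2 = 2.5, depth_2 = 2.5, height_2 = 3.5, pos_x_3 = 3.5, pos_y_3 = 5.5, pos_z_3 = 4, width_3 = 1.5, height_3 = 3, pos_x_4 = 2.5, pos_y_4 = 5.5, pos_z_4 = 2, radius_4 = 1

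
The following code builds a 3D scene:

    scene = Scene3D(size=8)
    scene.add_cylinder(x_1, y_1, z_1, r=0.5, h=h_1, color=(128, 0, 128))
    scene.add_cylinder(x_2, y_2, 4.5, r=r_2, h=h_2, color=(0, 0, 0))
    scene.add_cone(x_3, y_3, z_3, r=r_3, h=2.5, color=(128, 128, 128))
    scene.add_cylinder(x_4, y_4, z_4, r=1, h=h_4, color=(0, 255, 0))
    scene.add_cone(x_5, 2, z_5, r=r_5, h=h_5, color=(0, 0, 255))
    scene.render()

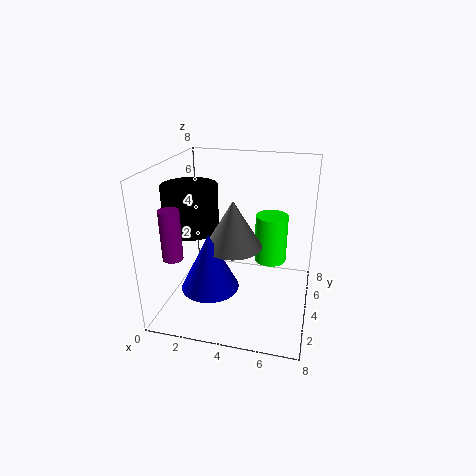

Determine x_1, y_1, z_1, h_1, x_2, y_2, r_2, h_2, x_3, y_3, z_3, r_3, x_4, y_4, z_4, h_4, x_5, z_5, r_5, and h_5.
x_1 = 1.5
y_1 = 1
z_1 = 4
h_1 = 2.5
x_2 = 1.5
y_2 = 3.5
r_2 = 1.5
h_2 = 2.5
x_3 = 4
y_3 = 3
z_3 = 4
r_3 = 1.5
x_4 = 5.5
y_4 = 6.5
z_4 = 1.5
h_4 = 3
x_5 = 3
z_5 = 2
r_5 = 1.5
h_5 = 3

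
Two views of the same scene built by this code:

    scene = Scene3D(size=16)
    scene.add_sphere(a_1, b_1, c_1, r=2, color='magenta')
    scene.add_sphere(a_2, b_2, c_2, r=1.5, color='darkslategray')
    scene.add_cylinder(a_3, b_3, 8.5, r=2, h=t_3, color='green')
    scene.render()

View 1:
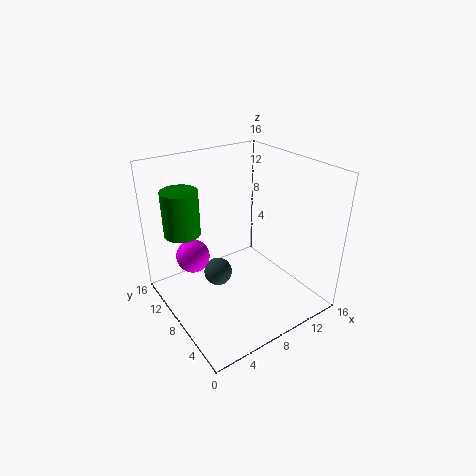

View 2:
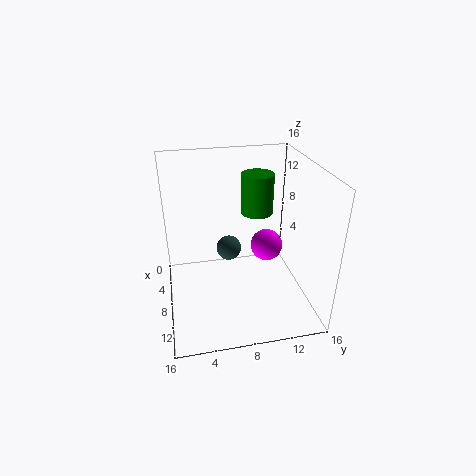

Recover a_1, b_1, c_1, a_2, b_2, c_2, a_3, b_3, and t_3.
a_1 = 4.5, b_1 = 12.5, c_1 = 4.5, a_2 = 5, b_2 = 7.5, c_2 = 5, a_3 = 3, b_3 = 11.5, t_3 = 5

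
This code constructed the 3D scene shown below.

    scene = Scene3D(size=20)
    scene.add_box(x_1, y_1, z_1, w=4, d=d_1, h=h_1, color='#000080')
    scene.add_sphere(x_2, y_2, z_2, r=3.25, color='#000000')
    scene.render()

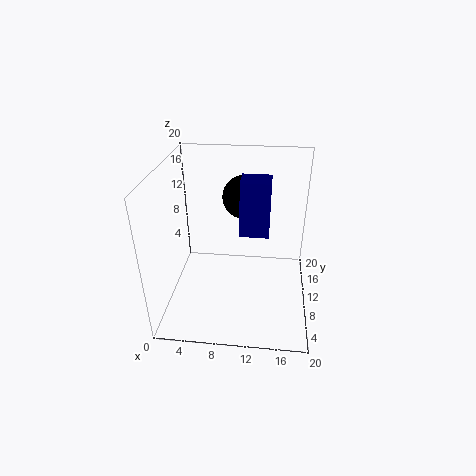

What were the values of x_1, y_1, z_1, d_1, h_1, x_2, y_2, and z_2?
x_1 = 10.25, y_1 = 9.5, z_1 = 10.5, d_1 = 3.5, h_1 = 7.75, x_2 = 10.25, y_2 = 16, z_2 = 13.5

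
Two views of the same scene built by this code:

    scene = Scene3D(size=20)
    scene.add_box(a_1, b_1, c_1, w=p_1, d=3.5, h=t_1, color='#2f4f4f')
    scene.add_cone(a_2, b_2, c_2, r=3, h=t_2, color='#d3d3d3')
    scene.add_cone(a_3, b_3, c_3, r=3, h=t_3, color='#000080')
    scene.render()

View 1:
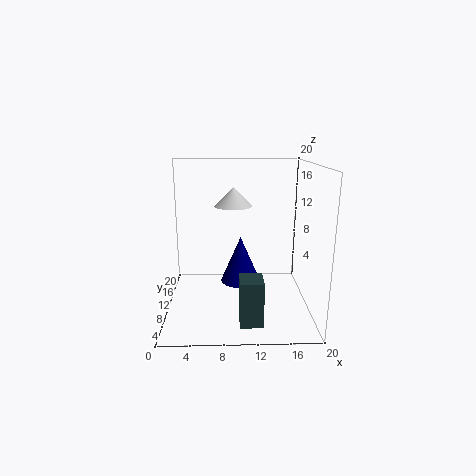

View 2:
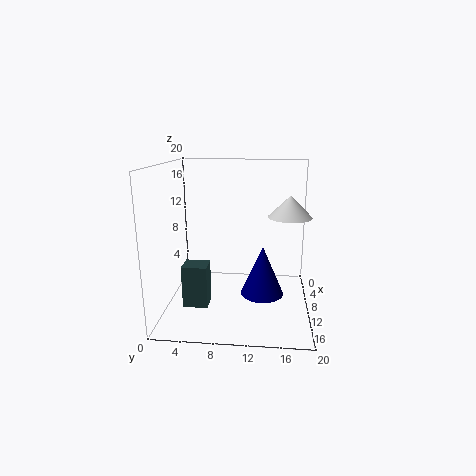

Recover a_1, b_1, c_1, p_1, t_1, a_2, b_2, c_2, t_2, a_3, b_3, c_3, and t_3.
a_1 = 10
b_1 = 2.5
c_1 = 0.5
p_1 = 3
t_1 = 6
a_2 = 9.5
b_2 = 17
c_2 = 13
t_2 = 3
a_3 = 10.5
b_3 = 13.5
c_3 = 2
t_3 = 7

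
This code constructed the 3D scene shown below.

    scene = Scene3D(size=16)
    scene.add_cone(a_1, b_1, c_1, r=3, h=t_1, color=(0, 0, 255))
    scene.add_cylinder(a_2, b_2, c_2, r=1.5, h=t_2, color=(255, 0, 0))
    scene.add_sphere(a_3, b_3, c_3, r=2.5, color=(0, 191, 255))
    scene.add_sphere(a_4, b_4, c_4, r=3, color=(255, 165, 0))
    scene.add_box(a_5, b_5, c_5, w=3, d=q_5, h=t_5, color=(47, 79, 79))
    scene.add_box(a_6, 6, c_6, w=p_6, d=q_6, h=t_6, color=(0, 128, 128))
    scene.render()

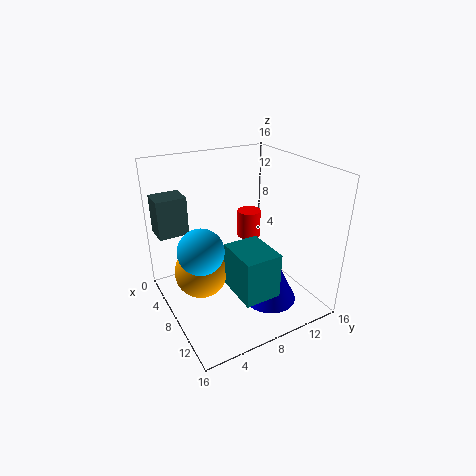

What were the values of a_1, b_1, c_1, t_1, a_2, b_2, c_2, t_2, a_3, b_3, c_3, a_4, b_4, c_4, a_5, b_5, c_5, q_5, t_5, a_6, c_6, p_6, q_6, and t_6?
a_1 = 11, b_1 = 10.5, c_1 = 1, t_1 = 6, a_2 = 3, b_2 = 12.5, c_2 = 5, t_2 = 3.5, a_3 = 8, b_3 = 3.5, c_3 = 7.5, a_4 = 6.5, b_4 = 4, c_4 = 4, a_5 = 0.5, b_5 = 0.5, c_5 = 7.5, q_5 = 3.5, t_5 = 4.5, a_6 = 8.5, c_6 = 3, p_6 = 5, q_6 = 4, t_6 = 5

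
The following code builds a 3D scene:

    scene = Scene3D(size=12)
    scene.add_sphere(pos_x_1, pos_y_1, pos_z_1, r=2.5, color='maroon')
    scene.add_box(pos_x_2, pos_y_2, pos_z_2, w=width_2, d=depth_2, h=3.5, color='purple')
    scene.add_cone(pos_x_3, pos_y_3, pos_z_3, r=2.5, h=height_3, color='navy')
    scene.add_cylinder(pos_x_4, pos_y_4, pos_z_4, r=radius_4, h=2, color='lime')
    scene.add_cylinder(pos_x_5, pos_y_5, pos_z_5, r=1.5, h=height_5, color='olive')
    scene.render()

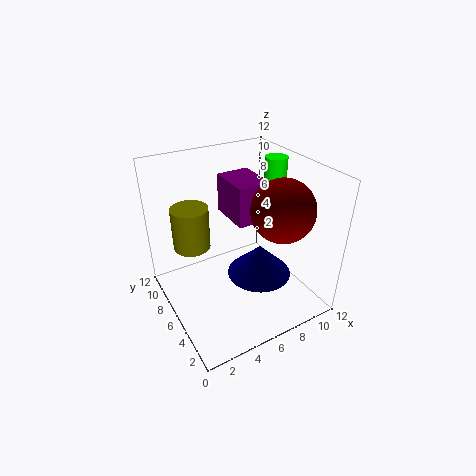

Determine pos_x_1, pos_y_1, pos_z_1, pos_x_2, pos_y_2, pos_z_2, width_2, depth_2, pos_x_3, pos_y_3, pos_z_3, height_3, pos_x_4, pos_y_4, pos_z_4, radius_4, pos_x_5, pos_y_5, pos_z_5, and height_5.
pos_x_1 = 8.5, pos_y_1 = 3.5, pos_z_1 = 9, pos_x_2 = 6.5, pos_y_2 = 6.5, pos_z_2 = 6.5, width_2 = 3, depth_2 = 4, pos_x_3 = 6.5, pos_y_3 = 3.5, pos_z_3 = 4, height_3 = 2.5, pos_x_4 = 11, pos_y_4 = 8, pos_z_4 = 9.5, radius_4 = 1, pos_x_5 = 2.5, pos_y_5 = 7.5, pos_z_5 = 5.5, height_5 = 3.5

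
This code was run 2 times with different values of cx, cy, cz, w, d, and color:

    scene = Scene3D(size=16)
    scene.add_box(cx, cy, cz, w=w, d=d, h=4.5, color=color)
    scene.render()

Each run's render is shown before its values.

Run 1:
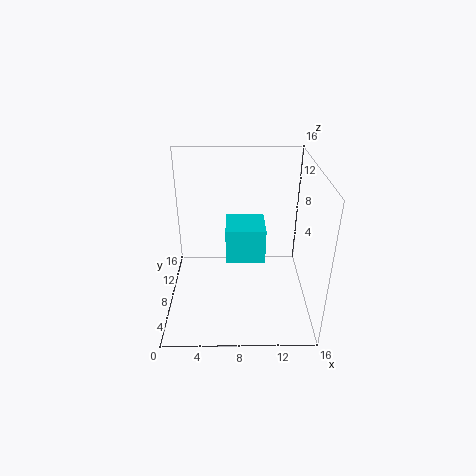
cx = 6.5; cy = 11; cz = 2.5; w = 5; d = 5; color = 'cyan'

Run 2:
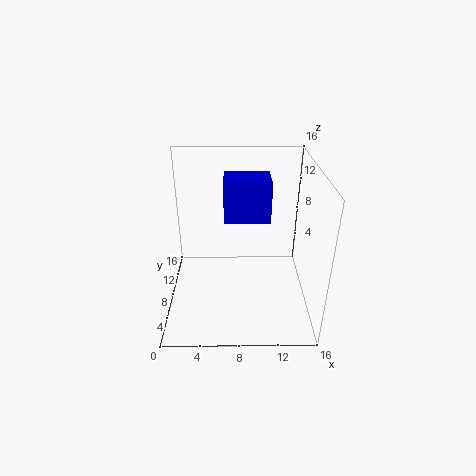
cx = 6.5; cy = 7.5; cz = 10; w = 5; d = 4; color = 'blue'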